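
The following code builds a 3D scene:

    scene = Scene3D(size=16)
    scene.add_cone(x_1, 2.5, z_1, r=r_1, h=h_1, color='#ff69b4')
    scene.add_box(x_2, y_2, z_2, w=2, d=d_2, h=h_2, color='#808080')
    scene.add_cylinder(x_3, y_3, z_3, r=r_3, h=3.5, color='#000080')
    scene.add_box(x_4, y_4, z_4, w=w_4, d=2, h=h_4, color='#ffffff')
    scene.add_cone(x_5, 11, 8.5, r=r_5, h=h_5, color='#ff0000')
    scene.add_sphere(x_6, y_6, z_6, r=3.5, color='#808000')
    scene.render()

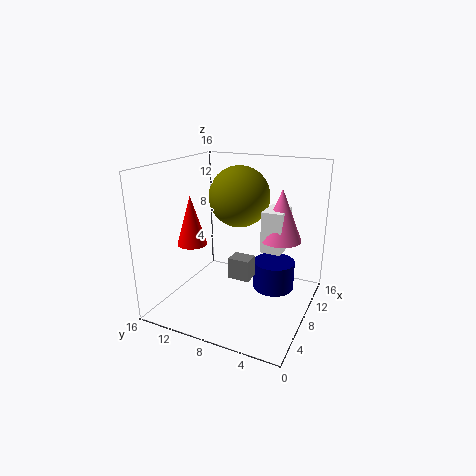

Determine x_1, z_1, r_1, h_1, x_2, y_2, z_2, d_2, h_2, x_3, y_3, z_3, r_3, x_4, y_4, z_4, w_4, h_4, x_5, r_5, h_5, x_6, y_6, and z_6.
x_1 = 6, z_1 = 9.5, r_1 = 2, h_1 = 5, x_2 = 7.5, y_2 = 6.5, z_2 = 3, d_2 = 2.5, h_2 = 2.5, x_3 = 12, y_3 = 5, z_3 = 0.5, r_3 = 2.5, x_4 = 4.5, y_4 = 2, z_4 = 8.5, w_4 = 3, h_4 = 4, x_5 = 3.5, r_5 = 1.5, h_5 = 5, x_6 = 10.5, y_6 = 9, z_6 = 12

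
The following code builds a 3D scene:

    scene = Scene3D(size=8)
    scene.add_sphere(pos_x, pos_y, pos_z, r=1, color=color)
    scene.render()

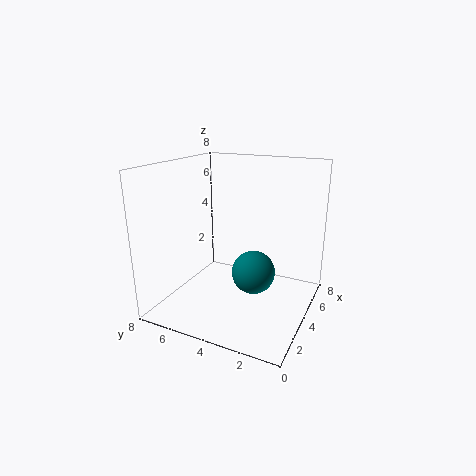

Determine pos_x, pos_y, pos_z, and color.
pos_x = 1.5
pos_y = 2
pos_z = 3.5
color = 'teal'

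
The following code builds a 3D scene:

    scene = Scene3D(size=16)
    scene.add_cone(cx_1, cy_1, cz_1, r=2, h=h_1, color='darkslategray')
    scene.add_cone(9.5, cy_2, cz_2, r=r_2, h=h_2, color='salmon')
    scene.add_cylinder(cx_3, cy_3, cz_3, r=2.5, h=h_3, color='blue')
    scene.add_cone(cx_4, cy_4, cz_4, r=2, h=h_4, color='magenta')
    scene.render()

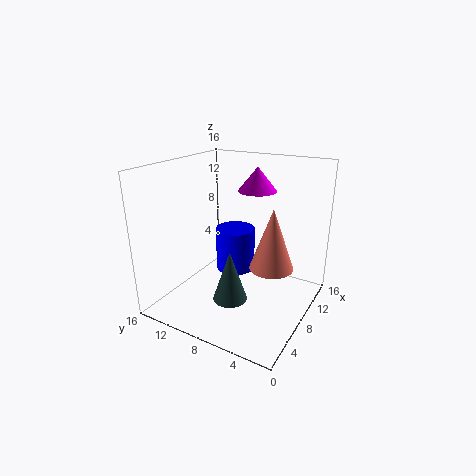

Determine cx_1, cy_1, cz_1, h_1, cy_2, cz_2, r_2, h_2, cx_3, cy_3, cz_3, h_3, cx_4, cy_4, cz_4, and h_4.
cx_1 = 7; cy_1 = 8.5; cz_1 = 0.5; h_1 = 6; cy_2 = 4.5; cz_2 = 4.5; r_2 = 2.5; h_2 = 7; cx_3 = 12.5; cy_3 = 11; cz_3 = 1.5; h_3 = 5.5; cx_4 = 8.5; cy_4 = 6; cz_4 = 13.5; h_4 = 2.5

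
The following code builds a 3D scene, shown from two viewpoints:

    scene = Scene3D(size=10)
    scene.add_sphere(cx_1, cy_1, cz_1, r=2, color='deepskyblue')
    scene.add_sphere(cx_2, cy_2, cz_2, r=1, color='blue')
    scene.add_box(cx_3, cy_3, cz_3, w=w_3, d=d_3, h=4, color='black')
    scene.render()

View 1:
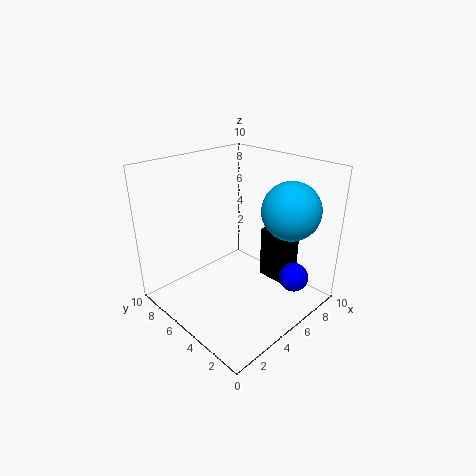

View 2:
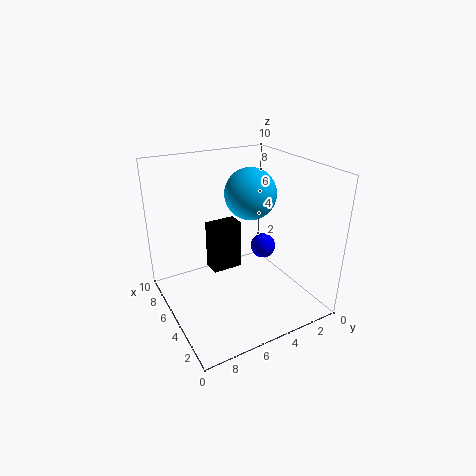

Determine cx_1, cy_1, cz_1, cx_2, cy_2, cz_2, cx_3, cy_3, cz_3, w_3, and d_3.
cx_1 = 7.5
cy_1 = 2.5
cz_1 = 7
cx_2 = 7
cy_2 = 1.5
cz_2 = 2.5
cx_3 = 8
cy_3 = 3
cz_3 = 0.5
w_3 = 1.5
d_3 = 2.5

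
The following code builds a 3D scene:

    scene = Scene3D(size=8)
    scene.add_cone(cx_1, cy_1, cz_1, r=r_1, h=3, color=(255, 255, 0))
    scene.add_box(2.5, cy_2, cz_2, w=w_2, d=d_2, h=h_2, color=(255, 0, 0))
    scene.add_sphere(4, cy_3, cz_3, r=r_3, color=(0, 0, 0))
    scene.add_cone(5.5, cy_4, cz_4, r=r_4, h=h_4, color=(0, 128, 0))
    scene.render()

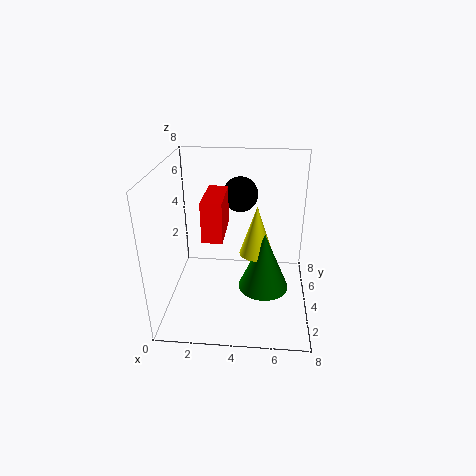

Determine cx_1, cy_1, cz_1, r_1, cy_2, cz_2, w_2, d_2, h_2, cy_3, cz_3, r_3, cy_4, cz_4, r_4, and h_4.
cx_1 = 5
cy_1 = 5
cz_1 = 2.5
r_1 = 1
cy_2 = 1.5
cz_2 = 5
w_2 = 1
d_2 = 2.5
h_2 = 2
cy_3 = 5.5
cz_3 = 6
r_3 = 1
cy_4 = 4.5
cz_4 = 0.5
r_4 = 1.5
h_4 = 3.5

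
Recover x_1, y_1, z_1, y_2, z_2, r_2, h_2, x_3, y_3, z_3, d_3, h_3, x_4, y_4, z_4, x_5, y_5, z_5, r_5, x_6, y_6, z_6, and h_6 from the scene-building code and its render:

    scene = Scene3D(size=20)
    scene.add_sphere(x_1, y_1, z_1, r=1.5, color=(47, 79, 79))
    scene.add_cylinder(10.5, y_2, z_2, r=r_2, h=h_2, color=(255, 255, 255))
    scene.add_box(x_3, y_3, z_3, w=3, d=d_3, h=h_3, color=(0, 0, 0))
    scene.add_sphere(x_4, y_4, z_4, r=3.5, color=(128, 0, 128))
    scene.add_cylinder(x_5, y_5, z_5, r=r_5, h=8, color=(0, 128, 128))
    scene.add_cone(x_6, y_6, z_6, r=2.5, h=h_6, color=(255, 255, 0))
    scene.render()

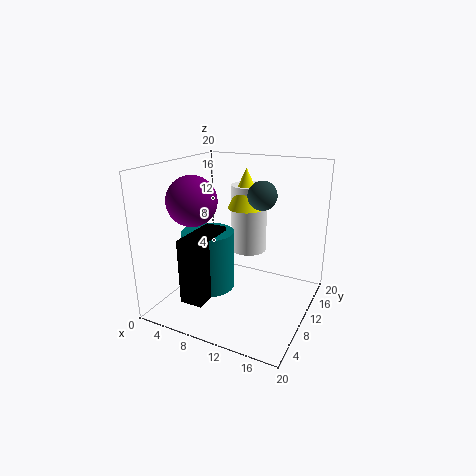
x_1 = 16.5
y_1 = 2.5
z_1 = 18.5
y_2 = 12.5
z_2 = 7.5
r_2 = 2.5
h_2 = 9.5
x_3 = 6
y_3 = 1.5
z_3 = 3.5
d_3 = 7
h_3 = 8.5
x_4 = 4
y_4 = 8
z_4 = 15
x_5 = 7
y_5 = 7
z_5 = 3.5
r_5 = 3.5
x_6 = 10.5
y_6 = 11.5
z_6 = 14
h_6 = 5.5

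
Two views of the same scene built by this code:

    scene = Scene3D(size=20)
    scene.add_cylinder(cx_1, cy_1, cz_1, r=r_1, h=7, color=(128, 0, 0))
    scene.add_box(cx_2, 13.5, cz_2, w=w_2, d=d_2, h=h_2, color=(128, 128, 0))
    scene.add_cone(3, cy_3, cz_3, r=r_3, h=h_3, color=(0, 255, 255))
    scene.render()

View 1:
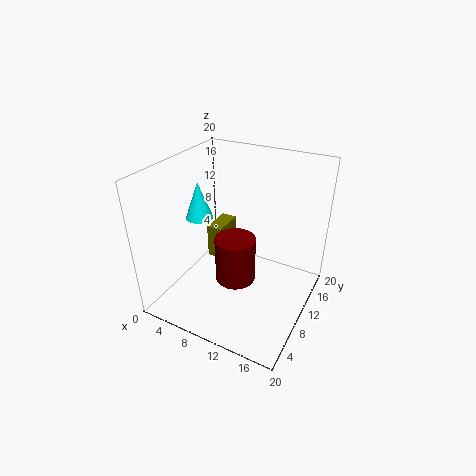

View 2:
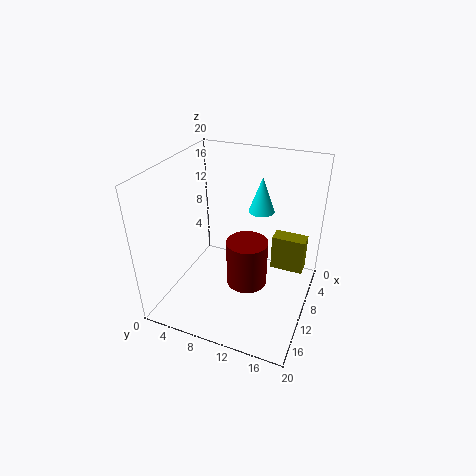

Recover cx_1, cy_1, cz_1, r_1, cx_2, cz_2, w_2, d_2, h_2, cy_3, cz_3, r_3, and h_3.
cx_1 = 9
cy_1 = 11
cz_1 = 2
r_1 = 3
cx_2 = 2.5
cz_2 = 2.5
w_2 = 2.5
d_2 = 5
h_2 = 5.5
cy_3 = 11
cz_3 = 11
r_3 = 2
h_3 = 5.5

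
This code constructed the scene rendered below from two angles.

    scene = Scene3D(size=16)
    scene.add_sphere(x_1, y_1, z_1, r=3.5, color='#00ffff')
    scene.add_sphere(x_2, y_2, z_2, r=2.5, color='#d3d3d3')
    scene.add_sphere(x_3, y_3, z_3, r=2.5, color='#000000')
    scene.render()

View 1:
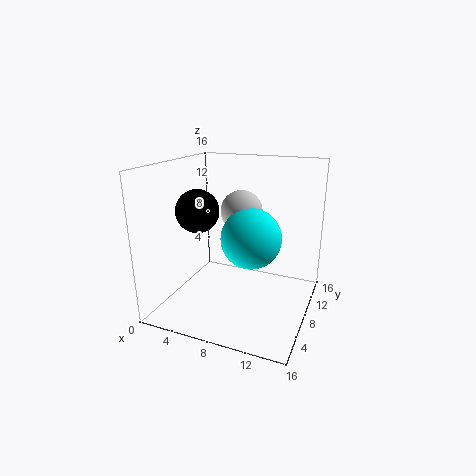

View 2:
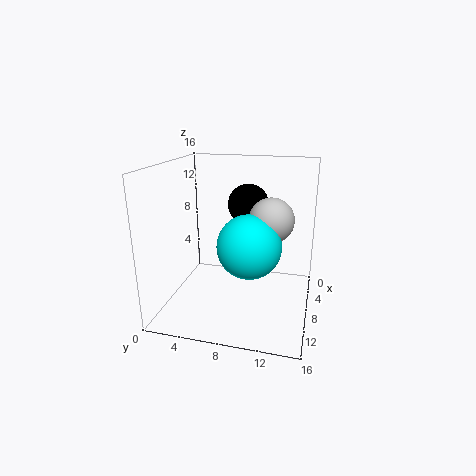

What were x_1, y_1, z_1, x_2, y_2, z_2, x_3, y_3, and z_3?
x_1 = 9; y_1 = 9.5; z_1 = 7.5; x_2 = 7; y_2 = 11.5; z_2 = 10; x_3 = 3; y_3 = 8; z_3 = 10.5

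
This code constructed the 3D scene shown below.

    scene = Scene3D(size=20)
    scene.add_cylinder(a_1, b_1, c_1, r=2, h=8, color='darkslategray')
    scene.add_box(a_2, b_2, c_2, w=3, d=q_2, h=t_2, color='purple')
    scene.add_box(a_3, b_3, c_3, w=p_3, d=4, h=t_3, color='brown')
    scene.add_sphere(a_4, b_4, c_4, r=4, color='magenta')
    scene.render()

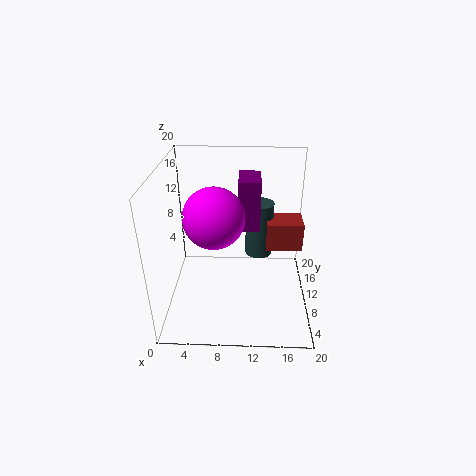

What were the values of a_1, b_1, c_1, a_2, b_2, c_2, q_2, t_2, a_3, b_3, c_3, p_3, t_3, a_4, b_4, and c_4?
a_1 = 13, b_1 = 13, c_1 = 6, a_2 = 10, b_2 = 10, c_2 = 11, q_2 = 5, t_2 = 7, a_3 = 14, b_3 = 10, c_3 = 8, p_3 = 5, t_3 = 4, a_4 = 7, b_4 = 8, c_4 = 14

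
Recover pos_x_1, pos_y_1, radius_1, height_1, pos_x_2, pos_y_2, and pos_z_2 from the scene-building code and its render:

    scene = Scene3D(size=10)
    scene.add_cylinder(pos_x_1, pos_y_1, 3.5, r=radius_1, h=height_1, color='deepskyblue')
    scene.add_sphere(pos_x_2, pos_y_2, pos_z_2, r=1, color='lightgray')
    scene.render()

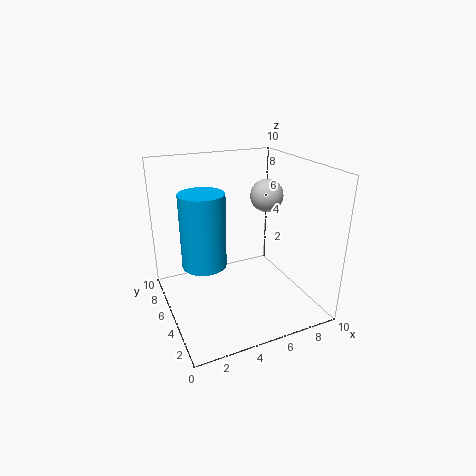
pos_x_1 = 2.5
pos_y_1 = 5
radius_1 = 1.5
height_1 = 5
pos_x_2 = 6
pos_y_2 = 3
pos_z_2 = 8.5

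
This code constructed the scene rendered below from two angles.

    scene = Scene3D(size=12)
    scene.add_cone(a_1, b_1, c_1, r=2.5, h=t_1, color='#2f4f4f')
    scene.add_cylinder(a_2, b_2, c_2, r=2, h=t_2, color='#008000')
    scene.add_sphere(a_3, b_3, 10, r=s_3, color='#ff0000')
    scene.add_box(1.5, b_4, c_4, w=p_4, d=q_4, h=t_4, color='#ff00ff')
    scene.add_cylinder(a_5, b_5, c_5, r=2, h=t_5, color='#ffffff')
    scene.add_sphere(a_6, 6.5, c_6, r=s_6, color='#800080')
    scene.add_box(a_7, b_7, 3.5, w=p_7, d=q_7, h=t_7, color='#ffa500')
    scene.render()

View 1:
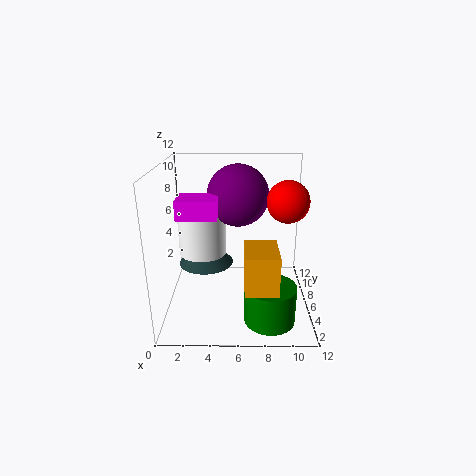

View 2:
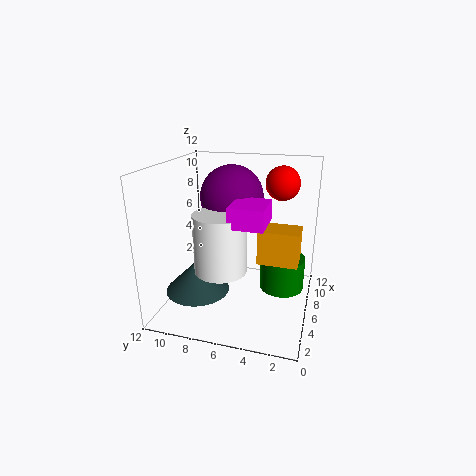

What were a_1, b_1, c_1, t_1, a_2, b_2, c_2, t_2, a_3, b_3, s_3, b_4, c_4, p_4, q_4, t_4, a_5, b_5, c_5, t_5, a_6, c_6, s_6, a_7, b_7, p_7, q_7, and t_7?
a_1 = 3; b_1 = 8.5; c_1 = 2.5; t_1 = 2.5; a_2 = 8.5; b_2 = 2.5; c_2 = 0.5; t_2 = 3; a_3 = 9.5; b_3 = 3; s_3 = 1.5; b_4 = 3; c_4 = 8.5; p_4 = 3; q_4 = 2.5; t_4 = 1.5; a_5 = 3; b_5 = 6.5; c_5 = 4.5; t_5 = 4.5; a_6 = 6; c_6 = 9.5; s_6 = 2.5; a_7 = 6.5; b_7 = 1; p_7 = 2.5; q_7 = 3.5; t_7 = 3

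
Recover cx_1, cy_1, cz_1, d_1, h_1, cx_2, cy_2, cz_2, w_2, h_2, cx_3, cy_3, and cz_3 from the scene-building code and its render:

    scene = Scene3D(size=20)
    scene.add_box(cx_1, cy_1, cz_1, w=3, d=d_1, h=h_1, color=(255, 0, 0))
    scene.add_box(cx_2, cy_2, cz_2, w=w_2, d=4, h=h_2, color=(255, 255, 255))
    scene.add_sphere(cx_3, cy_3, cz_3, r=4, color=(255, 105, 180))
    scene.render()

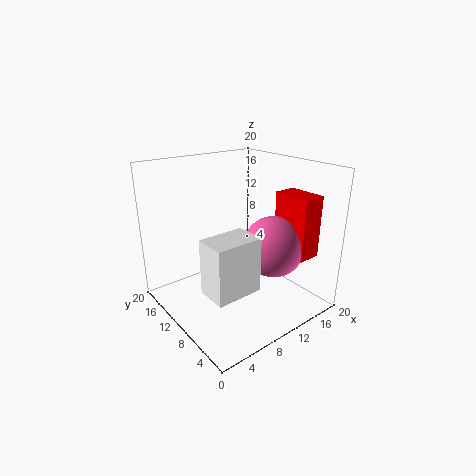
cx_1 = 13
cy_1 = 1
cz_1 = 9
d_1 = 5
h_1 = 8
cx_2 = 2
cy_2 = 3
cz_2 = 6
w_2 = 6
h_2 = 7
cx_3 = 12
cy_3 = 5
cz_3 = 10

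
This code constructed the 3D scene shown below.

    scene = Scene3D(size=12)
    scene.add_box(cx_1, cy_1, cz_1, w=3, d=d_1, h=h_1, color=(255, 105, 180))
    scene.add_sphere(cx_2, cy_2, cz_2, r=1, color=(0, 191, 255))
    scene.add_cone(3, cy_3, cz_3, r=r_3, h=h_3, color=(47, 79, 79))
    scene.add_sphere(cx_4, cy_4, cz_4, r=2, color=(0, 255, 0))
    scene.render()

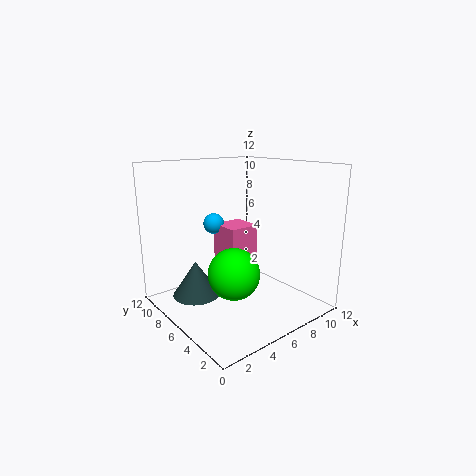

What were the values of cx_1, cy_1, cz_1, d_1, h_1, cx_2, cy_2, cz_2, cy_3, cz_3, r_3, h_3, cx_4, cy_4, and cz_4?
cx_1 = 7; cy_1 = 8; cz_1 = 2; d_1 = 3; h_1 = 4; cx_2 = 7; cy_2 = 11; cz_2 = 6; cy_3 = 8; cz_3 = 1; r_3 = 2; h_3 = 3; cx_4 = 4; cy_4 = 4; cz_4 = 4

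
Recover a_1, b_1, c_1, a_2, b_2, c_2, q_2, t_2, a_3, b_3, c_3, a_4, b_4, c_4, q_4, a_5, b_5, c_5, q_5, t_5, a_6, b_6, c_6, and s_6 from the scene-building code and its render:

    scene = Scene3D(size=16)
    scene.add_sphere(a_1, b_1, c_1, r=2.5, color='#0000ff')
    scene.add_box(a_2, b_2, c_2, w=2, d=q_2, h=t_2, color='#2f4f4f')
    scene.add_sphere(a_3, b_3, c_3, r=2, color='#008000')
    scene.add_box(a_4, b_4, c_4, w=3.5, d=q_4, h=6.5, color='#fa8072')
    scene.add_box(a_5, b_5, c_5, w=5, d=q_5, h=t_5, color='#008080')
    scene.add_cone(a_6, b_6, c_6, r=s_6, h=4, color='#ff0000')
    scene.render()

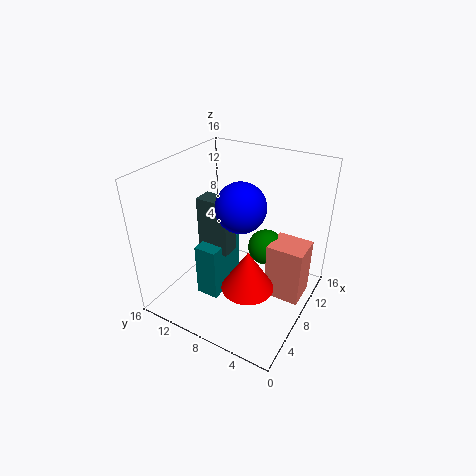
a_1 = 6, b_1 = 6.5, c_1 = 13, a_2 = 5.5, b_2 = 8, c_2 = 7, q_2 = 3.5, t_2 = 6, a_3 = 10, b_3 = 5.5, c_3 = 6.5, a_4 = 8, b_4 = 0.5, c_4 = 1.5, q_4 = 4, a_5 = 4, b_5 = 8.5, c_5 = 2, q_5 = 2.5, t_5 = 6, a_6 = 3, b_6 = 4, c_6 = 6.5, s_6 = 2.5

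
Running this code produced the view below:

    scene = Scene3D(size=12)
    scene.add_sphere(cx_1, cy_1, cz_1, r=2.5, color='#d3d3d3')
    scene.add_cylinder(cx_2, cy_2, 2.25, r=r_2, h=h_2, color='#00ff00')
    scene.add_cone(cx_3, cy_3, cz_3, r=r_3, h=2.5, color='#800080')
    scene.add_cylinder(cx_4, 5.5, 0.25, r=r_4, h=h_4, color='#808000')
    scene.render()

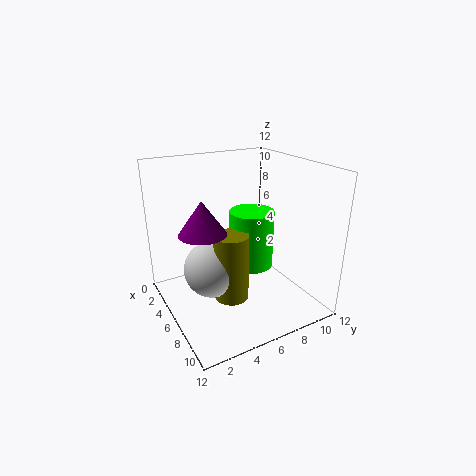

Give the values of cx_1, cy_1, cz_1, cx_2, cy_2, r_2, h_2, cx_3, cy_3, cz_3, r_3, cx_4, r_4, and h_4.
cx_1 = 4.5
cy_1 = 4.25
cz_1 = 2.75
cx_2 = 4.5
cy_2 = 8.25
r_2 = 2
h_2 = 5.25
cx_3 = 7.5
cy_3 = 2.25
cz_3 = 7.75
r_3 = 1.75
cx_4 = 5.75
r_4 = 1.5
h_4 = 6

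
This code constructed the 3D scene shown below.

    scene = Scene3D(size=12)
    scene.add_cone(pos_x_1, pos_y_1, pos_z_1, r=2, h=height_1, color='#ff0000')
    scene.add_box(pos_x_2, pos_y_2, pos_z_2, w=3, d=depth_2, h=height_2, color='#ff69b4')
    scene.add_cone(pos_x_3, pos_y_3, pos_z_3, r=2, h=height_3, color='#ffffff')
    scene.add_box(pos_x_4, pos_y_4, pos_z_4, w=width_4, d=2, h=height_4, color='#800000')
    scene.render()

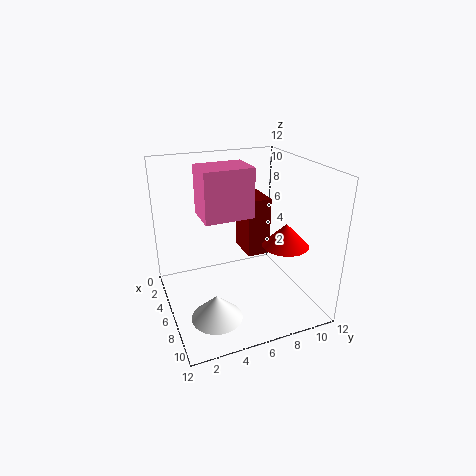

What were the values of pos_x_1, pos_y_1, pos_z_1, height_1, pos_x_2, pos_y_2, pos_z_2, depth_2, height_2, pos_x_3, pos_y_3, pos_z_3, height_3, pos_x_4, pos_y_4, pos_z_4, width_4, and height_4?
pos_x_1 = 7; pos_y_1 = 10; pos_z_1 = 5; height_1 = 2; pos_x_2 = 4; pos_y_2 = 3; pos_z_2 = 8; depth_2 = 4; height_2 = 4; pos_x_3 = 9; pos_y_3 = 3; pos_z_3 = 1; height_3 = 2; pos_x_4 = 3; pos_y_4 = 7; pos_z_4 = 4; width_4 = 3; height_4 = 5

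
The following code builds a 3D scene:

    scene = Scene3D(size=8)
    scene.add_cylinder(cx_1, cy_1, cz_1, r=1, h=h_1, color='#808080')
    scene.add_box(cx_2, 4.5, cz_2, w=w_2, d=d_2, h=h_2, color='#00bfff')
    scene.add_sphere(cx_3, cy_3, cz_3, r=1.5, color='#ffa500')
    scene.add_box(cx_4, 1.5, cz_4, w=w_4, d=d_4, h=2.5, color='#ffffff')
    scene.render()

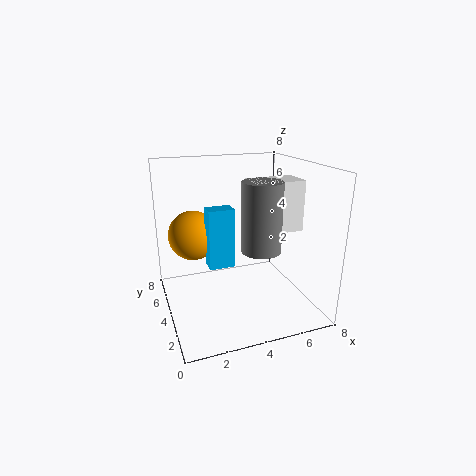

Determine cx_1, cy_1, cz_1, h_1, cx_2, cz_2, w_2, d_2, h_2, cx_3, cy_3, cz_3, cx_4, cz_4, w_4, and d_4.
cx_1 = 4.5
cy_1 = 2
cz_1 = 4
h_1 = 3.5
cx_2 = 2.5
cz_2 = 2
w_2 = 1.5
d_2 = 1
h_2 = 3.5
cx_3 = 2
cy_3 = 6.5
cz_3 = 3.5
cx_4 = 4
cz_4 = 5
w_4 = 2.5
d_4 = 1.5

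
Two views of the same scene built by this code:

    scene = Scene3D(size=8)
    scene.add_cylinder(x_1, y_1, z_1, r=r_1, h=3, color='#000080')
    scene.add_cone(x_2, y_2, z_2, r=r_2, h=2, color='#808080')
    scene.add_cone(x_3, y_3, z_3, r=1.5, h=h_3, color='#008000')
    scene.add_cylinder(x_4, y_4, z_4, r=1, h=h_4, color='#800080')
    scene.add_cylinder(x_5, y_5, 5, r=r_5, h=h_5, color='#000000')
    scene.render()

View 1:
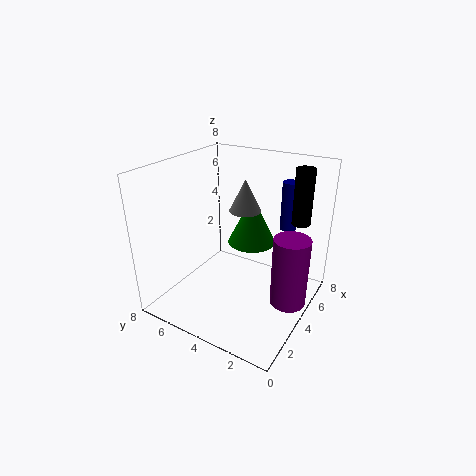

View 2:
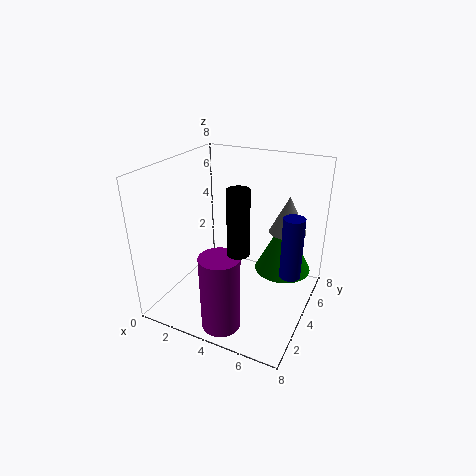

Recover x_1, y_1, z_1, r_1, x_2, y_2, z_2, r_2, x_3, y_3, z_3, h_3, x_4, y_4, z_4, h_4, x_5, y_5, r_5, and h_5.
x_1 = 7.5; y_1 = 2.5; z_1 = 3.5; r_1 = 0.5; x_2 = 6.5; y_2 = 5; z_2 = 4.5; r_2 = 1; x_3 = 6.5; y_3 = 4.5; z_3 = 2.5; h_3 = 3; x_4 = 4.5; y_4 = 1; z_4 = 0.5; h_4 = 4; x_5 = 5.5; y_5 = 1; r_5 = 0.5; h_5 = 3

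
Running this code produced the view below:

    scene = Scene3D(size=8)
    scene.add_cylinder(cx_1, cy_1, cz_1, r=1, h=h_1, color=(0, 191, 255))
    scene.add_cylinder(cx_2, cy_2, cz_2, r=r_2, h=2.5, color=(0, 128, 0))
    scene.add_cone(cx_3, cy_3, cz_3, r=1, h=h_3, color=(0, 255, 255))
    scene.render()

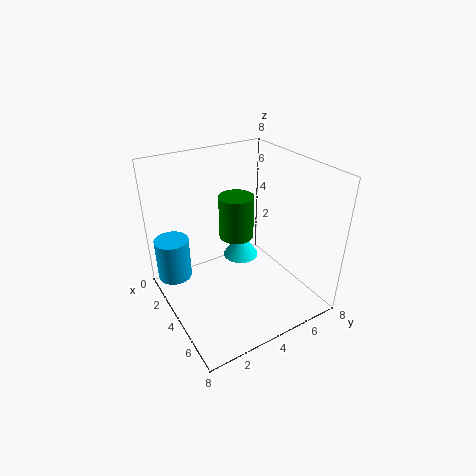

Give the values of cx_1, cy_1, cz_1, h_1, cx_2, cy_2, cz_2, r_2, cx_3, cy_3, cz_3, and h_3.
cx_1 = 1.5; cy_1 = 1; cz_1 = 1; h_1 = 2.5; cx_2 = 3; cy_2 = 4.5; cz_2 = 3.5; r_2 = 1; cx_3 = 3.5; cy_3 = 4.5; cz_3 = 2.5; h_3 = 1.5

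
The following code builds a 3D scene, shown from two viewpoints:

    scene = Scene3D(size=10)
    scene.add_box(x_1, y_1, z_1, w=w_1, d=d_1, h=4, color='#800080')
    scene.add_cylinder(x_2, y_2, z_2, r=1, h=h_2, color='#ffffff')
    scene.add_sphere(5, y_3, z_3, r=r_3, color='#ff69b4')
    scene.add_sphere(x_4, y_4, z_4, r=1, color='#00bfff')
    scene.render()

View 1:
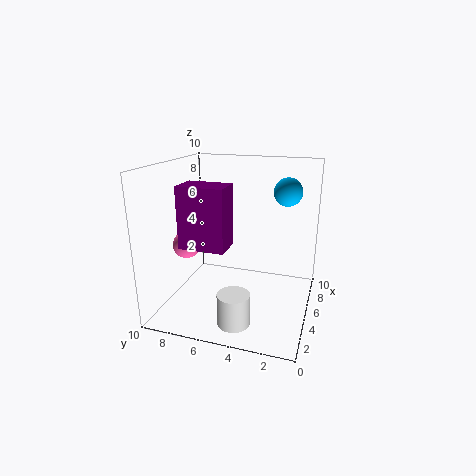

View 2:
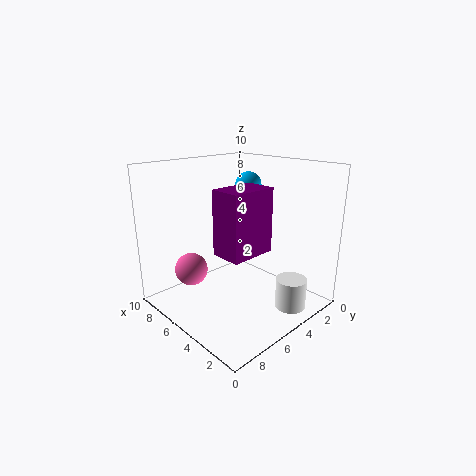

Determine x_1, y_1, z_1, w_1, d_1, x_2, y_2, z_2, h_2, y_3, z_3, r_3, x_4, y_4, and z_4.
x_1 = 2; y_1 = 5; z_1 = 5; w_1 = 2; d_1 = 3; x_2 = 1; y_2 = 4; z_2 = 1; h_2 = 2; y_3 = 9; z_3 = 4; r_3 = 1; x_4 = 7; y_4 = 2; z_4 = 8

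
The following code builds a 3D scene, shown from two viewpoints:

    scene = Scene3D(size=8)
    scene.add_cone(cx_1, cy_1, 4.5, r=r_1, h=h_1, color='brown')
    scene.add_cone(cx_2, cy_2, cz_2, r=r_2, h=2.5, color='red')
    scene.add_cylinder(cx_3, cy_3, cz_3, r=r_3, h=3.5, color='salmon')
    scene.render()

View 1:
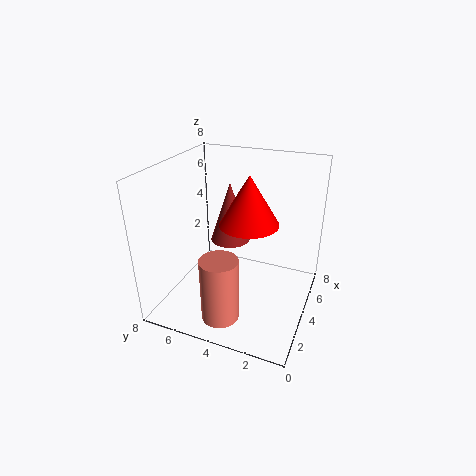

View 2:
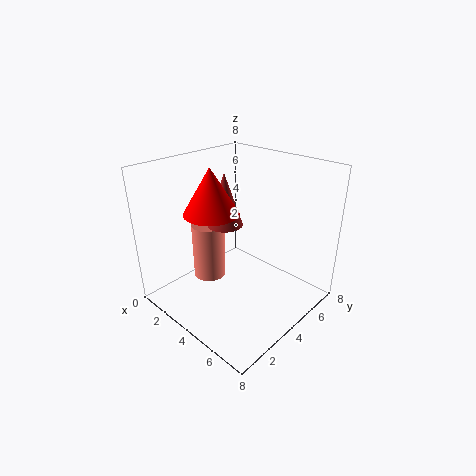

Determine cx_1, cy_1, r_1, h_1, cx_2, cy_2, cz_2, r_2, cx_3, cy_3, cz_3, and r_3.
cx_1 = 3, cy_1 = 4, r_1 = 1, h_1 = 3, cx_2 = 3, cy_2 = 3, cz_2 = 5.5, r_2 = 1.5, cx_3 = 1.5, cy_3 = 4, cz_3 = 0.5, r_3 = 1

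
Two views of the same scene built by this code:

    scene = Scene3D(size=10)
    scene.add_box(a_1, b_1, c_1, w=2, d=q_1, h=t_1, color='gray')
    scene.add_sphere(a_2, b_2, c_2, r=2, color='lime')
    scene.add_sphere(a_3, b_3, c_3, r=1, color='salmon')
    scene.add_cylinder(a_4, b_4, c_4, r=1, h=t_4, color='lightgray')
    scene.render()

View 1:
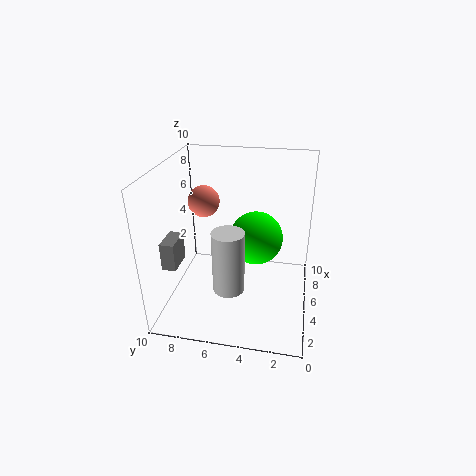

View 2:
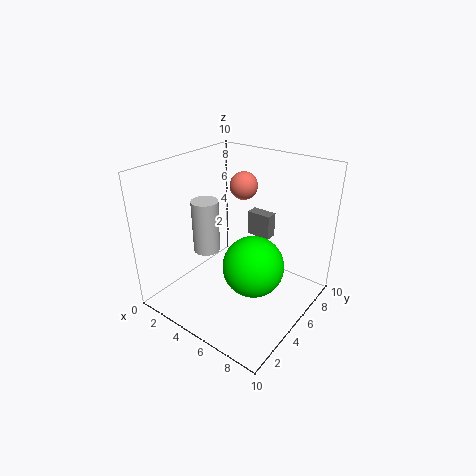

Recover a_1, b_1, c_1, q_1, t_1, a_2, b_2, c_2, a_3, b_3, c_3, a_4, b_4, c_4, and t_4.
a_1 = 3
b_1 = 9
c_1 = 3
q_1 = 1
t_1 = 2
a_2 = 7
b_2 = 4
c_2 = 4
a_3 = 4
b_3 = 7
c_3 = 8
a_4 = 2
b_4 = 5
c_4 = 3
t_4 = 4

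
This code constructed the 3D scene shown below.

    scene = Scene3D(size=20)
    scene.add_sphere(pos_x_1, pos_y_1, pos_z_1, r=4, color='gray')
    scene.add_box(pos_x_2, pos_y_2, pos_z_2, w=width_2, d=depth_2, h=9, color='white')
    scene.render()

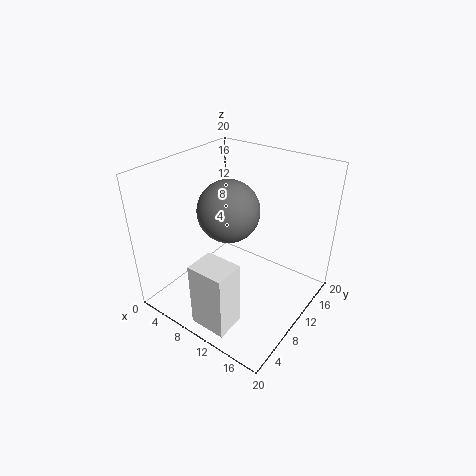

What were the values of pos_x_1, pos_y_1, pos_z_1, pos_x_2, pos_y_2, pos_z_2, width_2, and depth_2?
pos_x_1 = 10
pos_y_1 = 8
pos_z_1 = 15
pos_x_2 = 9
pos_y_2 = 1
pos_z_2 = 1
width_2 = 5
depth_2 = 4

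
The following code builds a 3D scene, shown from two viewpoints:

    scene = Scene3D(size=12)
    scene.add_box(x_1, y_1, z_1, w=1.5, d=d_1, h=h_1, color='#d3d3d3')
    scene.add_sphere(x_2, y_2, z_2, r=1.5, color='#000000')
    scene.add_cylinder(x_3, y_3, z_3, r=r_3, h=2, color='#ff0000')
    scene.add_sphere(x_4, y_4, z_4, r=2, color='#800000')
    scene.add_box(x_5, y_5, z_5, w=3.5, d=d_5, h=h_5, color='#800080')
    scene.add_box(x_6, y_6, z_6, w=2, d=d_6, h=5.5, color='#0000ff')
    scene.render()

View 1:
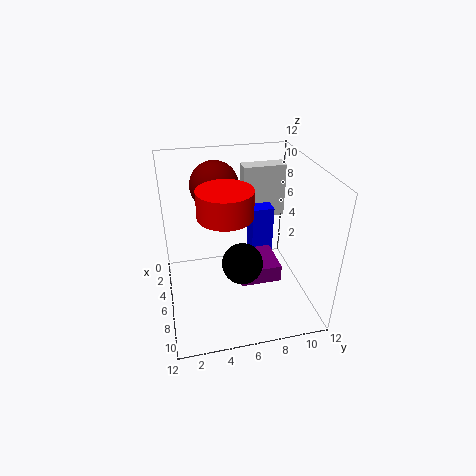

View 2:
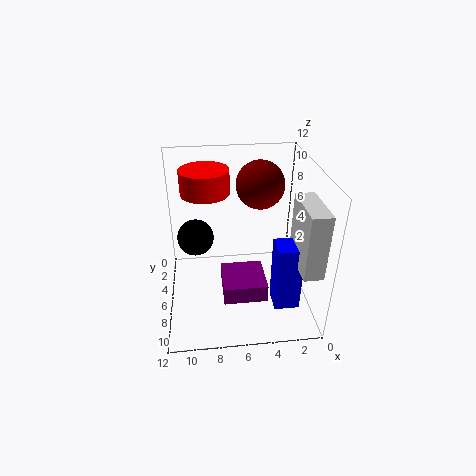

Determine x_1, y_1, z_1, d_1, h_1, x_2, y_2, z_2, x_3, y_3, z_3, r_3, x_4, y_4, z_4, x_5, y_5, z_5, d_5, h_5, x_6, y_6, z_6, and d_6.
x_1 = 0.5; y_1 = 7.5; z_1 = 5.5; d_1 = 4; h_1 = 5; x_2 = 9.5; y_2 = 5.5; z_2 = 6; x_3 = 8.5; y_3 = 4.5; z_3 = 9.5; r_3 = 2; x_4 = 4; y_4 = 4.5; z_4 = 10; x_5 = 4; y_5 = 6; z_5 = 2; d_5 = 3.5; h_5 = 1.5; x_6 = 1.5; y_6 = 8; z_6 = 1.5; d_6 = 2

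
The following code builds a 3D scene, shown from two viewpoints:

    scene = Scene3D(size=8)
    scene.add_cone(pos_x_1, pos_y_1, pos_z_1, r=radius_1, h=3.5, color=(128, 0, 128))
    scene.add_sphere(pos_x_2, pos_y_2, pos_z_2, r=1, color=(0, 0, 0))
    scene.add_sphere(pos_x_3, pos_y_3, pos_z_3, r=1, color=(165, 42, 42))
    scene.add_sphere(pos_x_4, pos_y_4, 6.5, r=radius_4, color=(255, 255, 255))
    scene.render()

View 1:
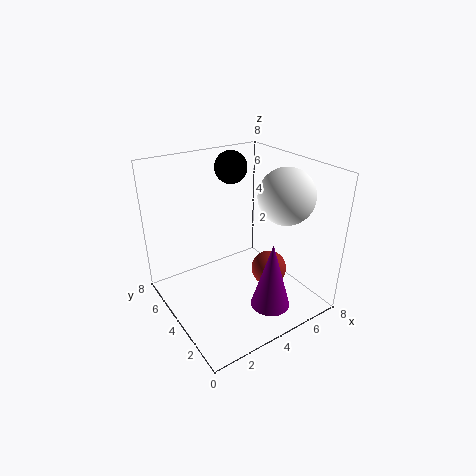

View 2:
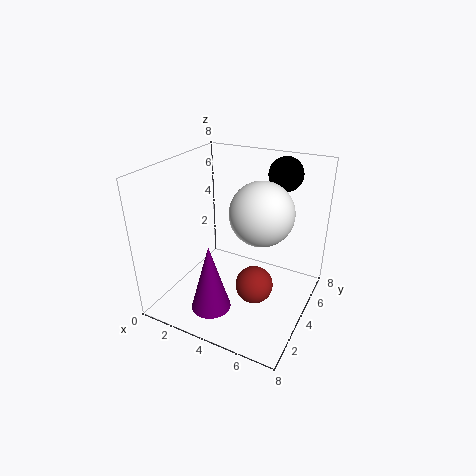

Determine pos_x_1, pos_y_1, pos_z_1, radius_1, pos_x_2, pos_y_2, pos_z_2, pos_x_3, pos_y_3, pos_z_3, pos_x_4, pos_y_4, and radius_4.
pos_x_1 = 4, pos_y_1 = 1, pos_z_1 = 1.5, radius_1 = 1, pos_x_2 = 5.5, pos_y_2 = 7, pos_z_2 = 7, pos_x_3 = 5.5, pos_y_3 = 3, pos_z_3 = 2, pos_x_4 = 6, pos_y_4 = 2.5, radius_4 = 1.5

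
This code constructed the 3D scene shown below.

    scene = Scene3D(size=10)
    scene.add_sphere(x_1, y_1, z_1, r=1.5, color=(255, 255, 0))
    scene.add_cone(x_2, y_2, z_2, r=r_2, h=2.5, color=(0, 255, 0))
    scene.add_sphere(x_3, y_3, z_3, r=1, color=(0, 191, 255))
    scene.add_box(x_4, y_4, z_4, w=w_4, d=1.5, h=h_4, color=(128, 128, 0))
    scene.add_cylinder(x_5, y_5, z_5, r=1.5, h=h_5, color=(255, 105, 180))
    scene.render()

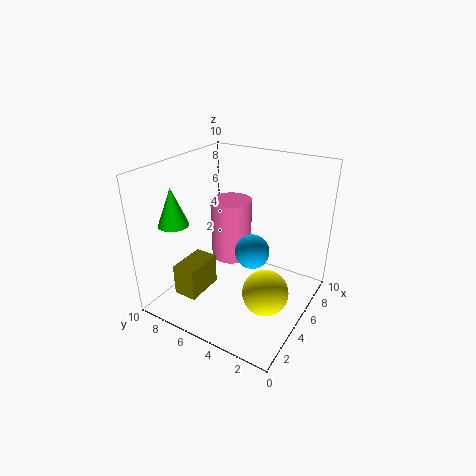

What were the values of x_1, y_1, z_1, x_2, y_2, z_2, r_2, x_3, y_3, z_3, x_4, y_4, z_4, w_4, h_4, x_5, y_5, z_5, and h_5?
x_1 = 3.5, y_1 = 2, z_1 = 2.5, x_2 = 2, y_2 = 8, z_2 = 6.5, r_2 = 1, x_3 = 2.5, y_3 = 2.5, z_3 = 6, x_4 = 0.5, y_4 = 5.5, z_4 = 2.5, w_4 = 2.5, h_4 = 2, x_5 = 6.5, y_5 = 6.5, z_5 = 2.5, h_5 = 4.5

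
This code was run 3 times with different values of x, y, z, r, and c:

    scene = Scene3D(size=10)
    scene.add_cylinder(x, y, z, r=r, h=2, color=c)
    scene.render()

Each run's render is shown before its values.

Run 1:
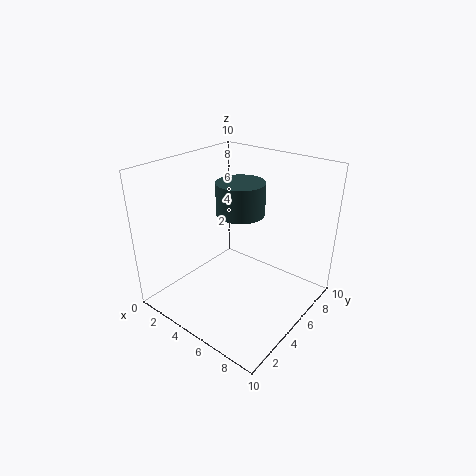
x = 6; y = 4; z = 7.5; r = 1.5; c = 'darkslategray'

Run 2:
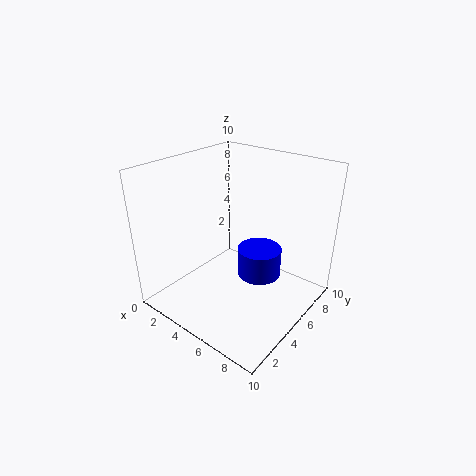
x = 6.5; y = 5.5; z = 2.5; r = 1.5; c = 'blue'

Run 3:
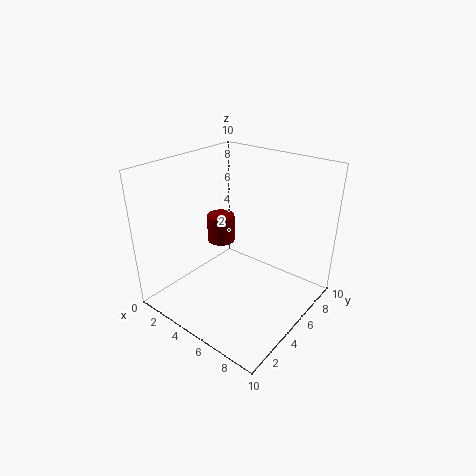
x = 3; y = 5.5; z = 4; r = 1; c = 'maroon'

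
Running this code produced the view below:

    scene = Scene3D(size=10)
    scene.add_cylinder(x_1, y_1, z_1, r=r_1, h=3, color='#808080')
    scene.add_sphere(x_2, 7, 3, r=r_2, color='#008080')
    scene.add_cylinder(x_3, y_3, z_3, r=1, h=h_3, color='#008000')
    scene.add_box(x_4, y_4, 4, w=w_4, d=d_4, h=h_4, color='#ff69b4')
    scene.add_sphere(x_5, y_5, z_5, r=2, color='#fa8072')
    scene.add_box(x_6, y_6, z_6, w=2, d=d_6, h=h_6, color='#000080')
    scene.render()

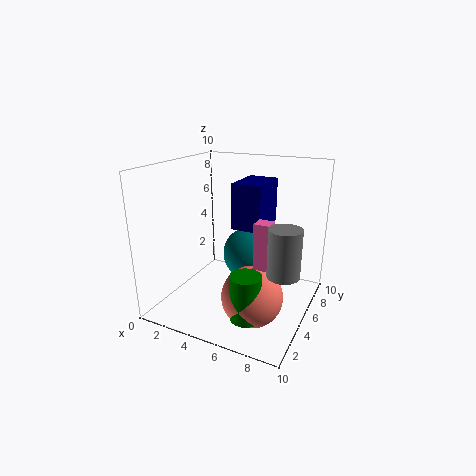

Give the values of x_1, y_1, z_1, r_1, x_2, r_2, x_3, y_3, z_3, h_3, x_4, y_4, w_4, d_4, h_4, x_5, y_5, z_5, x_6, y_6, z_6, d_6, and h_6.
x_1 = 9, y_1 = 3, z_1 = 4, r_1 = 1, x_2 = 5, r_2 = 2, x_3 = 7, y_3 = 2, z_3 = 1, h_3 = 3, x_4 = 7, y_4 = 3, w_4 = 1, d_4 = 1, h_4 = 3, x_5 = 7, y_5 = 3, z_5 = 2, x_6 = 5, y_6 = 4, z_6 = 6, d_6 = 3, h_6 = 3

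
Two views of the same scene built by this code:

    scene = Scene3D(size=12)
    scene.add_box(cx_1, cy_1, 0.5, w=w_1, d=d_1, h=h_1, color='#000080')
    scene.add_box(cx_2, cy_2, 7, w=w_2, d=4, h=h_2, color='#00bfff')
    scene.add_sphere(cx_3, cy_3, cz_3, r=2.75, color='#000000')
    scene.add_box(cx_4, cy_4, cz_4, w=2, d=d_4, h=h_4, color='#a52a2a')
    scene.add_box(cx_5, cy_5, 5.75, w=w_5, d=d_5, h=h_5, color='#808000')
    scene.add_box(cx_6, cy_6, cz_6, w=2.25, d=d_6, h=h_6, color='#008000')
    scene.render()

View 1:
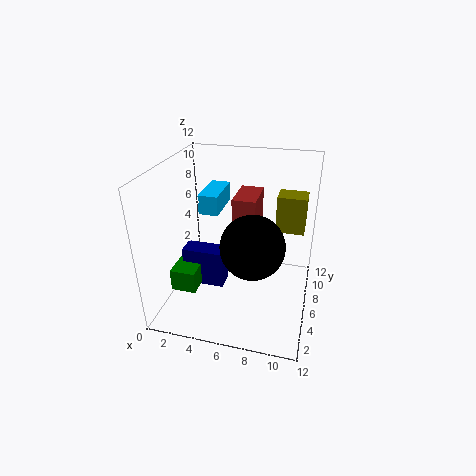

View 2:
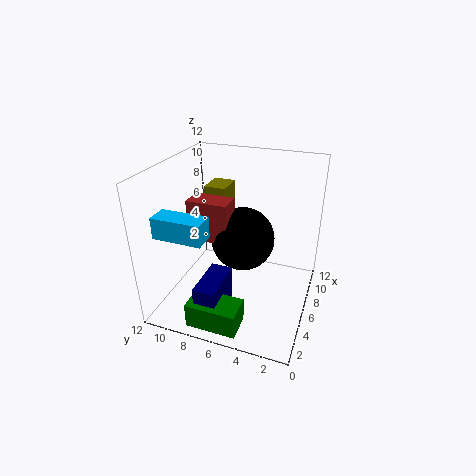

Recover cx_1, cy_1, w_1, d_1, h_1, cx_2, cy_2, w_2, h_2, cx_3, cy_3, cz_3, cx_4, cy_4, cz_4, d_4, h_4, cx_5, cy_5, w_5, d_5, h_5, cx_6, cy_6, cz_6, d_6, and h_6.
cx_1 = 0.75, cy_1 = 6, w_1 = 3.75, d_1 = 1.75, h_1 = 3.5, cx_2 = 2, cy_2 = 7.5, w_2 = 1.75, h_2 = 1.75, cx_3 = 7.25, cy_3 = 6, cz_3 = 5.25, cx_4 = 5.25, cy_4 = 6.75, cz_4 = 5.5, d_4 = 3.5, h_4 = 3.5, cx_5 = 8.75, cy_5 = 8.25, w_5 = 2.5, d_5 = 2, h_5 = 3.25, cx_6 = 0.25, cy_6 = 4.25, cz_6 = 0.75, d_6 = 4, h_6 = 2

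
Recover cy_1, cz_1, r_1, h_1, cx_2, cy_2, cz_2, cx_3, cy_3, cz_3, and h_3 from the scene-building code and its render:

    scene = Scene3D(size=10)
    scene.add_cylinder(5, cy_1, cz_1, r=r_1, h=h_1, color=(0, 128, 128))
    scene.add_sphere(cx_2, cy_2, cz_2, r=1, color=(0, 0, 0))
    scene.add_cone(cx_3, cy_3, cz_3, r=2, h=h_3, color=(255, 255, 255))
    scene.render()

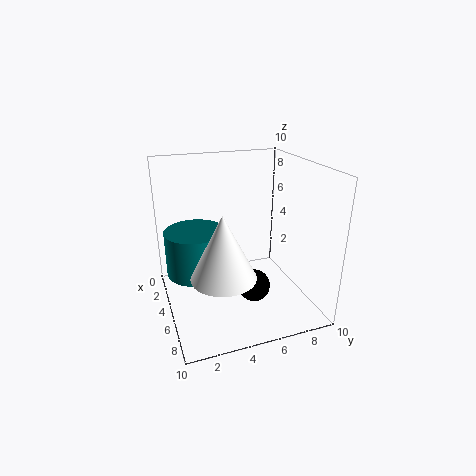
cy_1 = 2; cz_1 = 3; r_1 = 2; h_1 = 3; cx_2 = 8; cy_2 = 5; cz_2 = 3; cx_3 = 8; cy_3 = 3; cz_3 = 4; h_3 = 4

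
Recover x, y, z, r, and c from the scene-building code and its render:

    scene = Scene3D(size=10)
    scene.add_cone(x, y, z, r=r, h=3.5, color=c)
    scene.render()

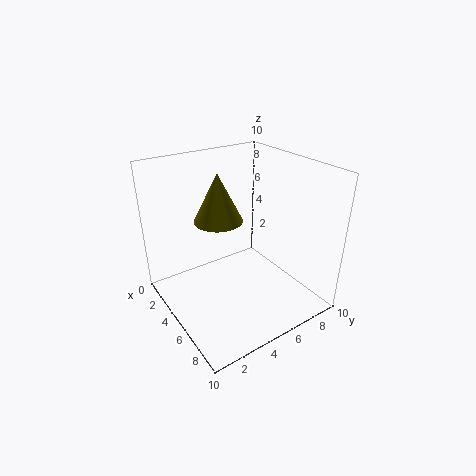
x = 3.25, y = 4.5, z = 5.75, r = 1.75, c = 'olive'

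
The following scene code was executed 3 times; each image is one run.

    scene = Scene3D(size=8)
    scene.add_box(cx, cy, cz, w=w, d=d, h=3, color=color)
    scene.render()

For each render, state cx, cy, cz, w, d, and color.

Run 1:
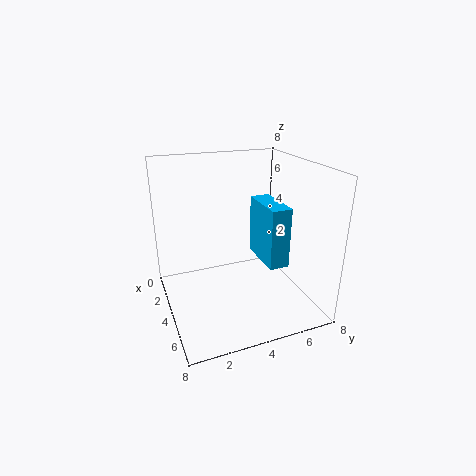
cx = 4.5, cy = 4.5, cz = 3.5, w = 2.5, d = 1, color = 'deepskyblue'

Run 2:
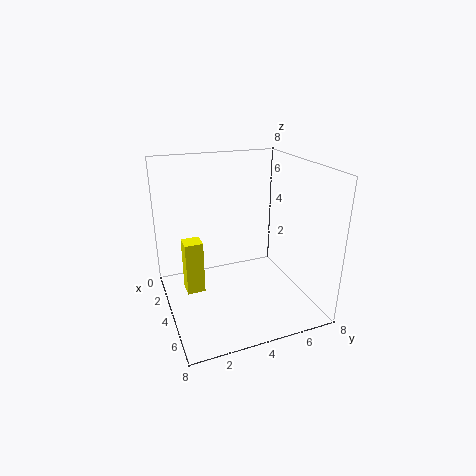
cx = 3, cy = 1, cz = 1, w = 1, d = 1, color = 'yellow'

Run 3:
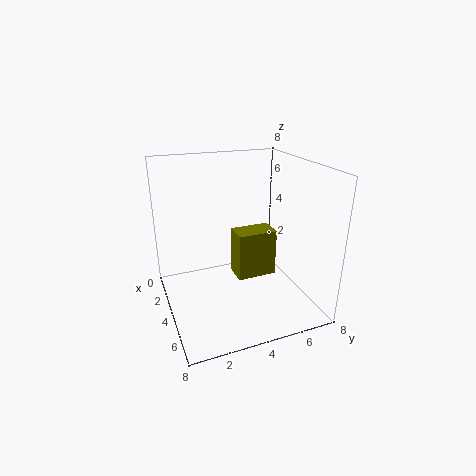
cx = 1.5, cy = 4.5, cz = 0.5, w = 1.5, d = 2.5, color = 'olive'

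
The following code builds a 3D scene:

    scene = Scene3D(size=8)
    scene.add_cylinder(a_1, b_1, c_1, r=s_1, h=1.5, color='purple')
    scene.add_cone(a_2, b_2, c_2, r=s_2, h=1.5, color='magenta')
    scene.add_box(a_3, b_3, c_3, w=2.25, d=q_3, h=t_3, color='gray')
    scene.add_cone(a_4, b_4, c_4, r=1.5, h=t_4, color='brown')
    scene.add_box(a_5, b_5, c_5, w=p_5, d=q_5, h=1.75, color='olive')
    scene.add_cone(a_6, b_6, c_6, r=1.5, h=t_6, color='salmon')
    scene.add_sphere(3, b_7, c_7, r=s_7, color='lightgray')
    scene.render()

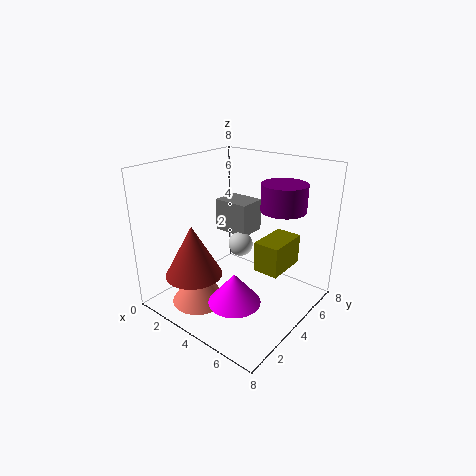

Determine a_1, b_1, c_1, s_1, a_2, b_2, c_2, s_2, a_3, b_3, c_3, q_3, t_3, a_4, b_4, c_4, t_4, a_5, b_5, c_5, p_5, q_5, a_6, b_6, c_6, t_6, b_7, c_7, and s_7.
a_1 = 5.75; b_1 = 5.75; c_1 = 5.5; s_1 = 1.25; a_2 = 6; b_2 = 1.25; c_2 = 2.25; s_2 = 1.25; a_3 = 1; b_3 = 5.5; c_3 = 3.25; q_3 = 1.75; t_3 = 2; a_4 = 3; b_4 = 1.5; c_4 = 2.5; t_4 = 2.75; a_5 = 4.75; b_5 = 4.5; c_5 = 2; p_5 = 1.5; q_5 = 2.5; a_6 = 2.75; b_6 = 2; c_6 = 0.5; t_6 = 2.25; b_7 = 5.5; c_7 = 2.75; s_7 = 0.75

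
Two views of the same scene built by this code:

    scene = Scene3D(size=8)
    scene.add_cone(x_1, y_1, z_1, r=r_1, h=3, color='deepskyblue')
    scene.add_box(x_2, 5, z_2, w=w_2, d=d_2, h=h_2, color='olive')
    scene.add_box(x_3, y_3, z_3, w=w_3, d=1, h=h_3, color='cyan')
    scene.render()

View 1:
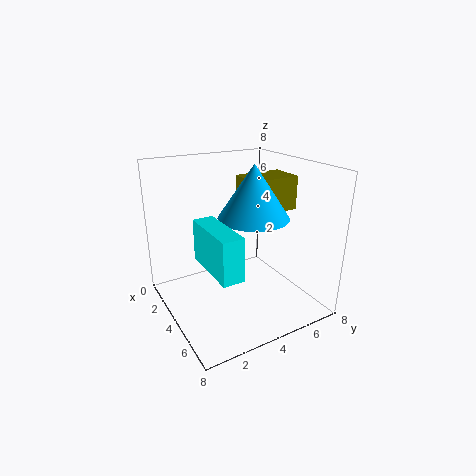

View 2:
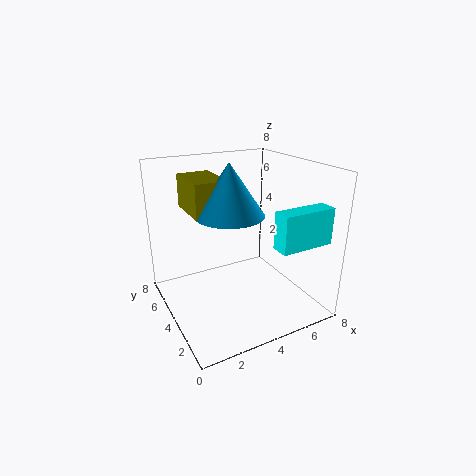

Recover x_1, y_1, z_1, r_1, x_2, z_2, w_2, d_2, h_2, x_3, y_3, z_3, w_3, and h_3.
x_1 = 4, y_1 = 5, z_1 = 5, r_1 = 2, x_2 = 2, z_2 = 5, w_2 = 2, d_2 = 3, h_2 = 2, x_3 = 5, y_3 = 1, z_3 = 4, w_3 = 3, h_3 = 2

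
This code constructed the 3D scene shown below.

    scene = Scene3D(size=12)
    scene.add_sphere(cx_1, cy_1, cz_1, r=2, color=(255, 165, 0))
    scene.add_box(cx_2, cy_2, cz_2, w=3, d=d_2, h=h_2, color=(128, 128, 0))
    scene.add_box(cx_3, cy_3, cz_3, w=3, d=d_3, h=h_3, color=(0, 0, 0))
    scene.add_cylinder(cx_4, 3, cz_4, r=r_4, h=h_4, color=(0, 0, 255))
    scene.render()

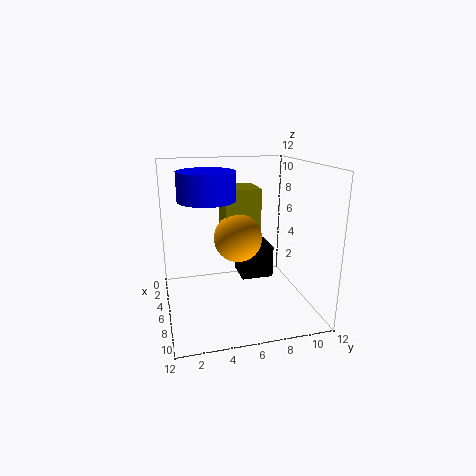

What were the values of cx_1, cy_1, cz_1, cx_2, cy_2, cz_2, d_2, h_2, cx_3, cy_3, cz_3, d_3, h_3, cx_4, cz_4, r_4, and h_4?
cx_1 = 6; cy_1 = 6; cz_1 = 6; cx_2 = 3; cy_2 = 5; cz_2 = 5; d_2 = 3; h_2 = 5; cx_3 = 1; cy_3 = 7; cz_3 = 1; d_3 = 3; h_3 = 3; cx_4 = 9; cz_4 = 10; r_4 = 2; h_4 = 2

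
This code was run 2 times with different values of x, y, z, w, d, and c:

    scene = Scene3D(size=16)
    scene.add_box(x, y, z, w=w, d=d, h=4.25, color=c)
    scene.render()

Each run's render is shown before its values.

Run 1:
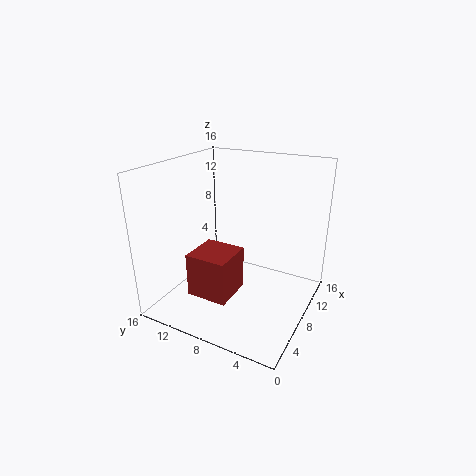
x = 0.5, y = 5.5, z = 4.75, w = 4, d = 4, c = 'brown'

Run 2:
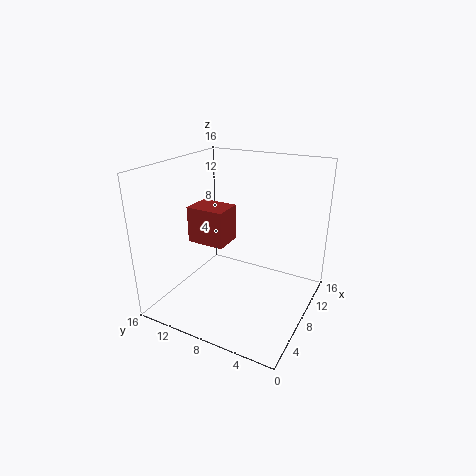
x = 7.25, y = 9.75, z = 6.5, w = 3.5, d = 4.5, c = 'brown'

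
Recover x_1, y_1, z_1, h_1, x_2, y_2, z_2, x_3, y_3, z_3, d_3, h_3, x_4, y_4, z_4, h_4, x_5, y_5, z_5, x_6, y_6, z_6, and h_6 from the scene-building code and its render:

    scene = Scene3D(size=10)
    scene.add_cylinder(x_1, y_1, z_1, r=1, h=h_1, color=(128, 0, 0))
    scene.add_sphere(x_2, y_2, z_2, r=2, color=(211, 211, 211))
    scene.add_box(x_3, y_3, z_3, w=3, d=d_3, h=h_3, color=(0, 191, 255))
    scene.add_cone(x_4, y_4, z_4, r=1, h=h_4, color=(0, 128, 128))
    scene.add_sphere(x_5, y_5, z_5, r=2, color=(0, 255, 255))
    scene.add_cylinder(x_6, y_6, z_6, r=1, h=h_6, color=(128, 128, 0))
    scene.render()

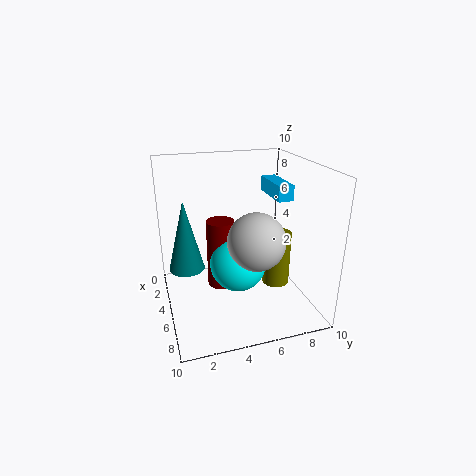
x_1 = 4
y_1 = 4
z_1 = 1
h_1 = 5
x_2 = 6
y_2 = 6
z_2 = 5
x_3 = 4
y_3 = 7
z_3 = 8
d_3 = 1
h_3 = 1
x_4 = 8
y_4 = 1
z_4 = 5
h_4 = 4
x_5 = 5
y_5 = 5
z_5 = 3
x_6 = 5
y_6 = 8
z_6 = 1
h_6 = 4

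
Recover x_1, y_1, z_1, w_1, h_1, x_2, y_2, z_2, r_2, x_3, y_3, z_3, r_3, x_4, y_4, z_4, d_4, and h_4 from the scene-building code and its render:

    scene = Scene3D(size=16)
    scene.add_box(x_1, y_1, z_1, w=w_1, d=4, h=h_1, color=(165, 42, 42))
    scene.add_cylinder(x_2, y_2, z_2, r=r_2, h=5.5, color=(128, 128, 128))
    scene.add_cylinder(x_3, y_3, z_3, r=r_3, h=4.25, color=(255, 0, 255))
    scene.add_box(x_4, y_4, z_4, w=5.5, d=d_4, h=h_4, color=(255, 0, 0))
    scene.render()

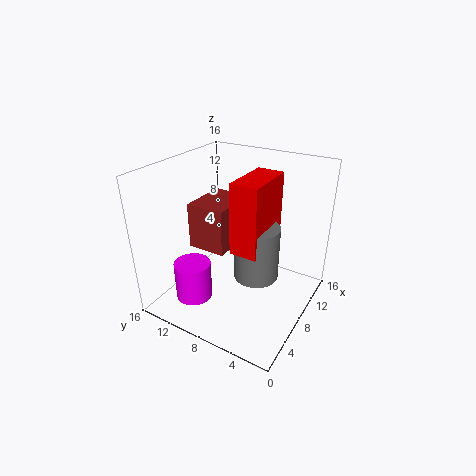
x_1 = 4
y_1 = 7.5
z_1 = 8
w_1 = 5.25
h_1 = 4.75
x_2 = 5.75
y_2 = 4.5
z_2 = 5.75
r_2 = 2.25
x_3 = 3.75
y_3 = 11.25
z_3 = 1.75
r_3 = 2
x_4 = 3.5
y_4 = 3.5
z_4 = 9
d_4 = 2.75
h_4 = 7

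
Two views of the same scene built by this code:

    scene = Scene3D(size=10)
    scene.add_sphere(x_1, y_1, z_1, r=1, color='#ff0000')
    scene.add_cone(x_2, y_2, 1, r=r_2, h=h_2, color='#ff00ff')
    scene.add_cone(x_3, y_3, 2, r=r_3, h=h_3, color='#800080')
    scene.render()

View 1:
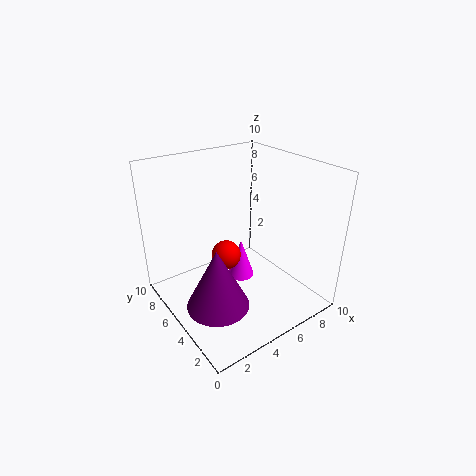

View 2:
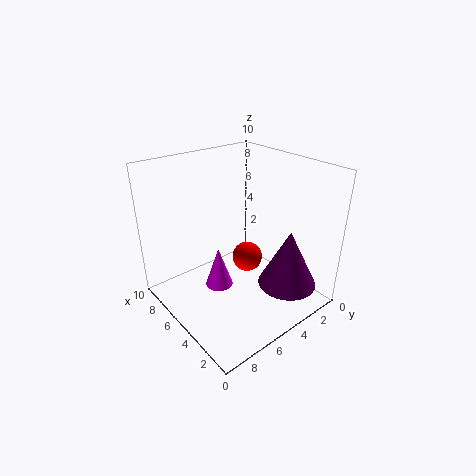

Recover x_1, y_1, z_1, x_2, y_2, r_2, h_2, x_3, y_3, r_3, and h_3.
x_1 = 4
y_1 = 5
z_1 = 4
x_2 = 6
y_2 = 6
r_2 = 1
h_2 = 3
x_3 = 2
y_3 = 3
r_3 = 2
h_3 = 4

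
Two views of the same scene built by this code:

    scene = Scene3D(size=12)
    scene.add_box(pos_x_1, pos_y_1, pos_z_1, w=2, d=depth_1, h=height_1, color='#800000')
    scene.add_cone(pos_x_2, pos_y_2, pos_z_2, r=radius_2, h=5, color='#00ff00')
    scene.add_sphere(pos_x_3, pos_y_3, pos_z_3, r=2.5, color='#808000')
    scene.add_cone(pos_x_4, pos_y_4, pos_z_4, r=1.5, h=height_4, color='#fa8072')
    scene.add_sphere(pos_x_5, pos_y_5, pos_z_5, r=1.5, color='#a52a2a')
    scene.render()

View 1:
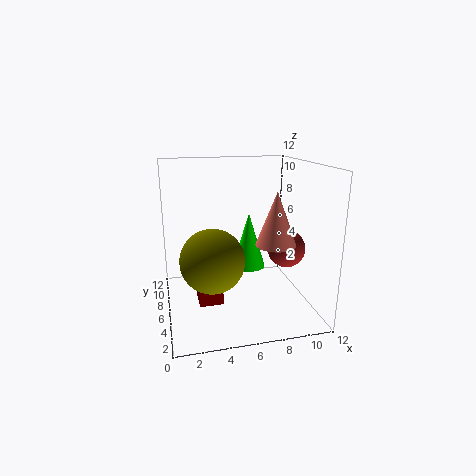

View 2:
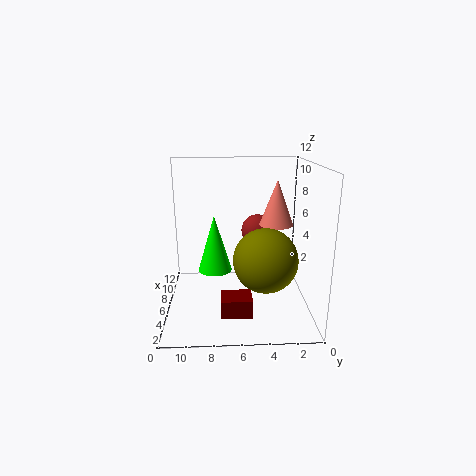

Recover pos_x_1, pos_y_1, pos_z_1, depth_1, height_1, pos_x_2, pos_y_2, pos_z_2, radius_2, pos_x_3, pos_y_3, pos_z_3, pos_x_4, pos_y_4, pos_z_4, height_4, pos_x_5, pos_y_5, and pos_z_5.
pos_x_1 = 2.5; pos_y_1 = 5; pos_z_1 = 0.5; depth_1 = 2.5; height_1 = 1.5; pos_x_2 = 7.5; pos_y_2 = 8; pos_z_2 = 2.5; radius_2 = 1.5; pos_x_3 = 3.5; pos_y_3 = 4; pos_z_3 = 5; pos_x_4 = 8; pos_y_4 = 2.5; pos_z_4 = 6.5; height_4 = 4; pos_x_5 = 9.5; pos_y_5 = 4; pos_z_5 = 5.5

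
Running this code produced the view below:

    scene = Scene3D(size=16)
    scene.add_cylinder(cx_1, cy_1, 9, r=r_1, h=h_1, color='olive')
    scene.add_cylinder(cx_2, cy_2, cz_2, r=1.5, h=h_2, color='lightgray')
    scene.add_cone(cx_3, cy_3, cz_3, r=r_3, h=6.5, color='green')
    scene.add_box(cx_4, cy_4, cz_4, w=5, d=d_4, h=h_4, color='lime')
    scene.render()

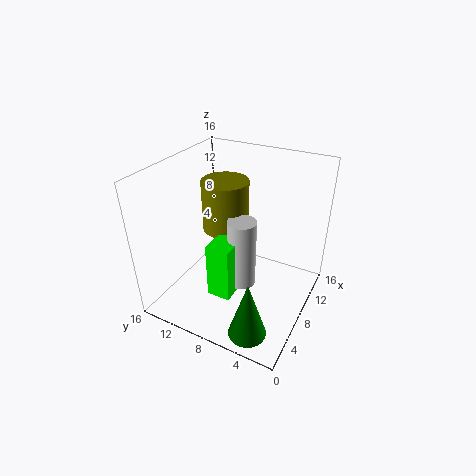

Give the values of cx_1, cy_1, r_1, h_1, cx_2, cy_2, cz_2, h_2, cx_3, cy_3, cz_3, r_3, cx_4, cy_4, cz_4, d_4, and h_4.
cx_1 = 8; cy_1 = 9.5; r_1 = 2.5; h_1 = 5.5; cx_2 = 6; cy_2 = 6.5; cz_2 = 4; h_2 = 7.5; cx_3 = 2.5; cy_3 = 4; cz_3 = 0.5; r_3 = 2; cx_4 = 3; cy_4 = 6.5; cz_4 = 3.5; d_4 = 2.5; h_4 = 6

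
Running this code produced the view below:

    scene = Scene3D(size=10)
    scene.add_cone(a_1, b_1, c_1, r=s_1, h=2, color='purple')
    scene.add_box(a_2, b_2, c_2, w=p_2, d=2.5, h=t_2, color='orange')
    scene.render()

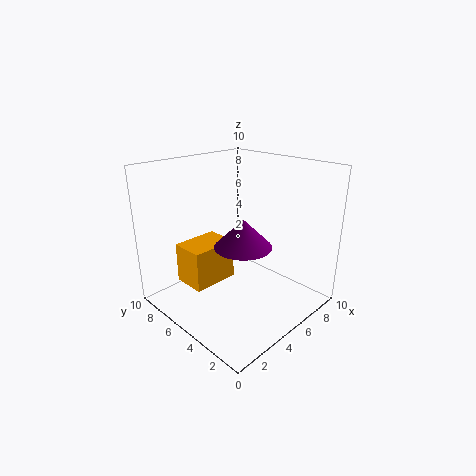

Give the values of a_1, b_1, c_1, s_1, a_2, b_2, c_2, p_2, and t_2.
a_1 = 5; b_1 = 4.5; c_1 = 4.5; s_1 = 2; a_2 = 2.5; b_2 = 6.5; c_2 = 1; p_2 = 3.5; t_2 = 3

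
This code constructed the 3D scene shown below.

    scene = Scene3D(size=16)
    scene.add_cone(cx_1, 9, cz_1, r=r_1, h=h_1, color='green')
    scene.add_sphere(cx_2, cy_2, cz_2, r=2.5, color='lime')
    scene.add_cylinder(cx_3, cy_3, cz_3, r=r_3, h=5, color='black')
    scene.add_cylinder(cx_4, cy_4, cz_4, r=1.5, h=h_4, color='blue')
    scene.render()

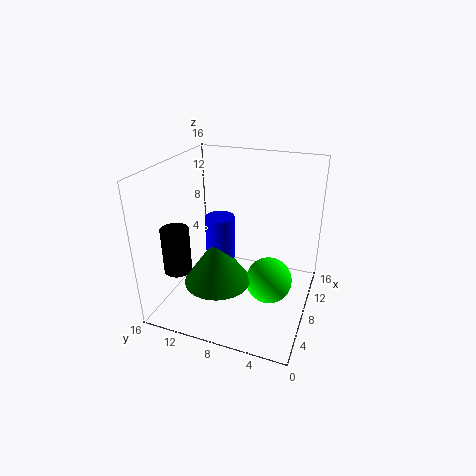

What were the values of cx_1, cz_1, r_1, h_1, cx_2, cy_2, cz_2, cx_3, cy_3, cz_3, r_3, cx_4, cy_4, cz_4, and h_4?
cx_1 = 4.5; cz_1 = 4.5; r_1 = 3.5; h_1 = 5; cx_2 = 7; cy_2 = 4; cz_2 = 4; cx_3 = 4; cy_3 = 13.5; cz_3 = 5; r_3 = 1.5; cx_4 = 5.5; cy_4 = 9; cz_4 = 7; h_4 = 4.5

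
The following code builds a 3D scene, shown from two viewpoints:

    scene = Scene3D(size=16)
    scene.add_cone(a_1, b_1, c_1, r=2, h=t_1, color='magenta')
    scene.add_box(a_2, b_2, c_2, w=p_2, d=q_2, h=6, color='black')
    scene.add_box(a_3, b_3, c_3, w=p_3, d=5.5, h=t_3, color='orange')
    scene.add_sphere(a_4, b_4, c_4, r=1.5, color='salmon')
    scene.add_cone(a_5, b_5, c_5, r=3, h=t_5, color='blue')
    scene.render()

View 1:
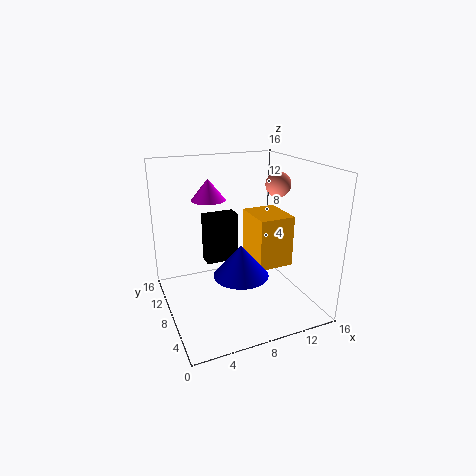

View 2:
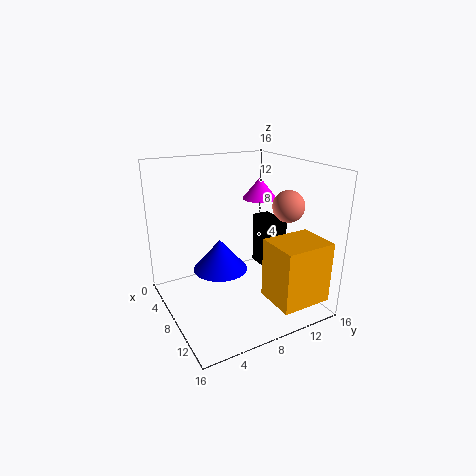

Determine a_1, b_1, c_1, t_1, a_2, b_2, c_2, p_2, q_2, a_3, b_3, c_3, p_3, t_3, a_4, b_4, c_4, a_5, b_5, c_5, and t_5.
a_1 = 6, b_1 = 12, c_1 = 11.5, t_1 = 2.5, a_2 = 5.5, b_2 = 11.5, c_2 = 3.5, p_2 = 4, q_2 = 2, a_3 = 11.5, b_3 = 9, c_3 = 2.5, p_3 = 4.5, t_3 = 6.5, a_4 = 14, b_4 = 10, c_4 = 13, a_5 = 7.5, b_5 = 6, c_5 = 4.5, t_5 = 3.5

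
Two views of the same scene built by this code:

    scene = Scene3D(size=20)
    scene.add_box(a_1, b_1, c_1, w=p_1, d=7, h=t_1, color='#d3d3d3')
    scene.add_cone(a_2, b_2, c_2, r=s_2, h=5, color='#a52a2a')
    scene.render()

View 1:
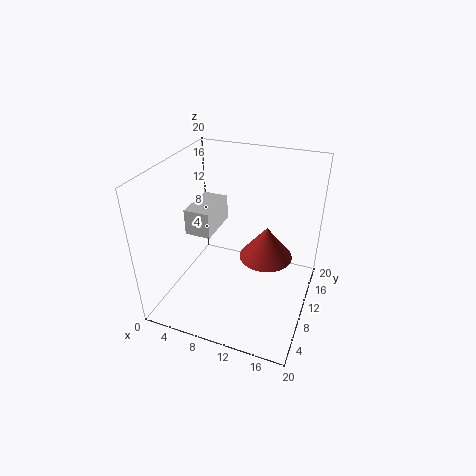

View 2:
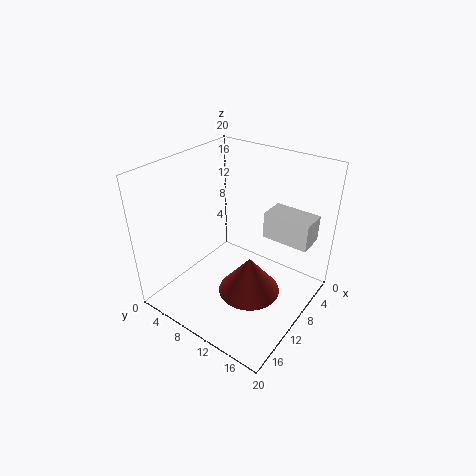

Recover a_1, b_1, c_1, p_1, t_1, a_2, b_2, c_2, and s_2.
a_1 = 1; b_1 = 11; c_1 = 8; p_1 = 4; t_1 = 4; a_2 = 13; b_2 = 14; c_2 = 5; s_2 = 4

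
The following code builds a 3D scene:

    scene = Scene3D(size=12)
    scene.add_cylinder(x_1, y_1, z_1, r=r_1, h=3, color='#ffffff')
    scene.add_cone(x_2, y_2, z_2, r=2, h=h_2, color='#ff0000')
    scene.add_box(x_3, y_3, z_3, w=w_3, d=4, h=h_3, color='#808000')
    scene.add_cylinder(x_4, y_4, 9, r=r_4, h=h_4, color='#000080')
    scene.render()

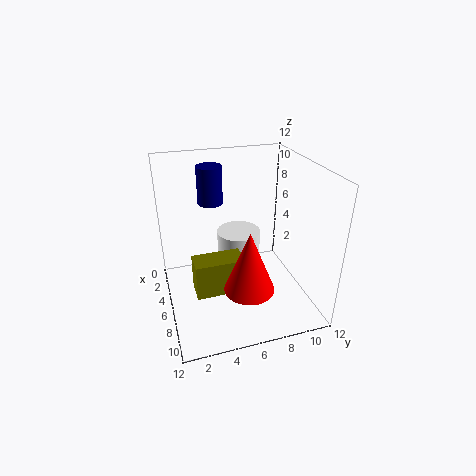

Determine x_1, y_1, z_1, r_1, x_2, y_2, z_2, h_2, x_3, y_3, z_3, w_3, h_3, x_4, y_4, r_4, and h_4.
x_1 = 3, y_1 = 7, z_1 = 2, r_1 = 2, x_2 = 9, y_2 = 6, z_2 = 3, h_2 = 5, x_3 = 6, y_3 = 2, z_3 = 2, w_3 = 2, h_3 = 3, x_4 = 5, y_4 = 4, r_4 = 1, h_4 = 3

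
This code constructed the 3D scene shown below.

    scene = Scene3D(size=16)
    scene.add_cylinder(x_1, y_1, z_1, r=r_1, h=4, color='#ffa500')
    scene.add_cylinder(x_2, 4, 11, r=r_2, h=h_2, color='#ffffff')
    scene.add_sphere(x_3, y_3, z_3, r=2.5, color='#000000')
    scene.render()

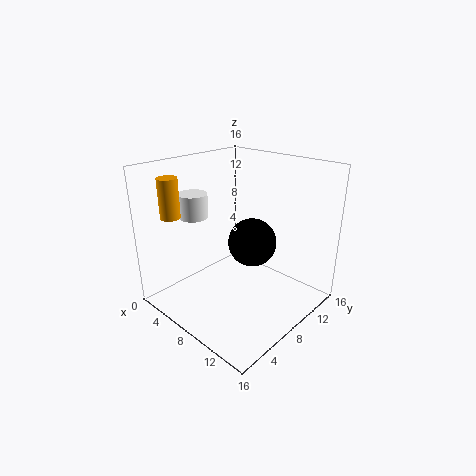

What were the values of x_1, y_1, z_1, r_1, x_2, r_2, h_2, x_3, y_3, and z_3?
x_1 = 5; y_1 = 1.5; z_1 = 11.5; r_1 = 1; x_2 = 5.5; r_2 = 1.5; h_2 = 2.5; x_3 = 10.5; y_3 = 7.5; z_3 = 8.5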